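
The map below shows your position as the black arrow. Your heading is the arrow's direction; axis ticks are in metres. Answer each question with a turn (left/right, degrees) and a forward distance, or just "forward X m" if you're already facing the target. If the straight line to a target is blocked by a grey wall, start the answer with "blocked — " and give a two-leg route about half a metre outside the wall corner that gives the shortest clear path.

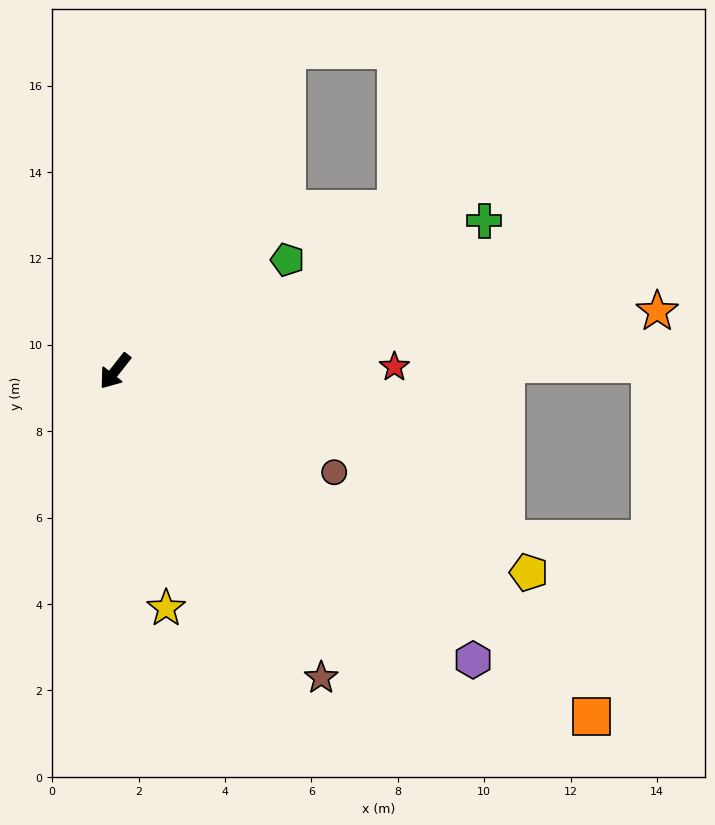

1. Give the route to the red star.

turn left 129°, forward 6.5 m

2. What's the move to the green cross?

turn left 150°, forward 9.2 m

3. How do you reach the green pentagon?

turn left 161°, forward 4.8 m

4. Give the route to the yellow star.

turn left 50°, forward 5.6 m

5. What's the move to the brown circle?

turn left 103°, forward 5.6 m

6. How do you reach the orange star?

turn left 134°, forward 12.6 m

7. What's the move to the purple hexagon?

turn left 89°, forward 10.6 m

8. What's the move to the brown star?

turn left 72°, forward 8.6 m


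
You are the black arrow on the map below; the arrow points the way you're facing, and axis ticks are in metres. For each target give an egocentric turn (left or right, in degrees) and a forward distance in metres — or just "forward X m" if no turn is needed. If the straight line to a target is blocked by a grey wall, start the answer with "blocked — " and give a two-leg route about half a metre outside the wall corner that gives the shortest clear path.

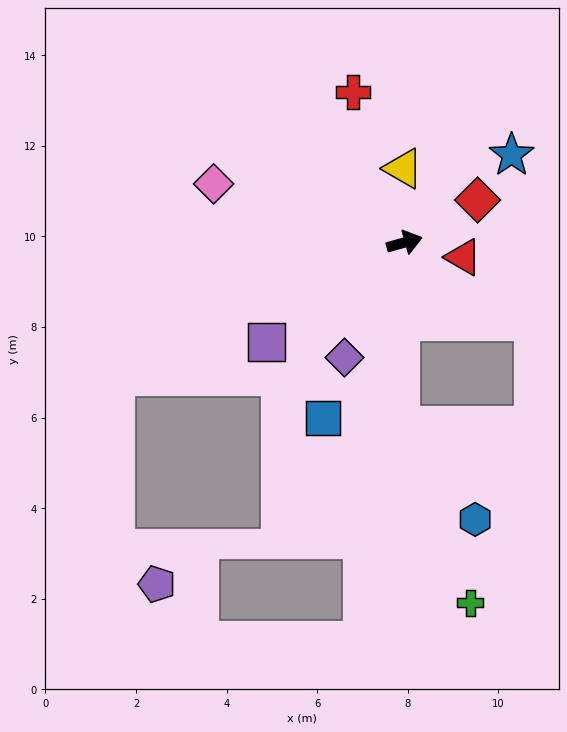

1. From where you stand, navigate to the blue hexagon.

blocked — turn right 107°, forward 4.0 m, then turn left 39°, forward 2.7 m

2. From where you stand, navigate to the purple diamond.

turn right 133°, forward 2.9 m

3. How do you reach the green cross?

blocked — turn right 107°, forward 4.0 m, then turn left 22°, forward 4.2 m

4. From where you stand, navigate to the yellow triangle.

turn left 75°, forward 1.6 m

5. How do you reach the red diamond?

turn left 14°, forward 1.9 m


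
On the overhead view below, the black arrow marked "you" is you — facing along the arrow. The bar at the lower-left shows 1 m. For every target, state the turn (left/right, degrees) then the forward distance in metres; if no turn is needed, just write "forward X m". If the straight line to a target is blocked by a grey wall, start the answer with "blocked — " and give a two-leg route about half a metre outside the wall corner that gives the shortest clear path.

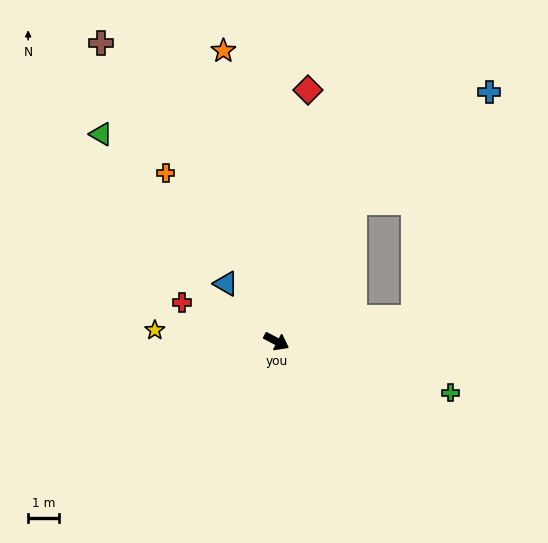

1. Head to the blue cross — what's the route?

blocked — turn left 89°, forward 5.2 m, then turn right 22°, forward 5.7 m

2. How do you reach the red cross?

turn right 175°, forward 3.3 m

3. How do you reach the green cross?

turn left 11°, forward 5.9 m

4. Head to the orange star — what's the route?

turn left 128°, forward 9.6 m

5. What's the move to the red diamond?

turn left 111°, forward 8.2 m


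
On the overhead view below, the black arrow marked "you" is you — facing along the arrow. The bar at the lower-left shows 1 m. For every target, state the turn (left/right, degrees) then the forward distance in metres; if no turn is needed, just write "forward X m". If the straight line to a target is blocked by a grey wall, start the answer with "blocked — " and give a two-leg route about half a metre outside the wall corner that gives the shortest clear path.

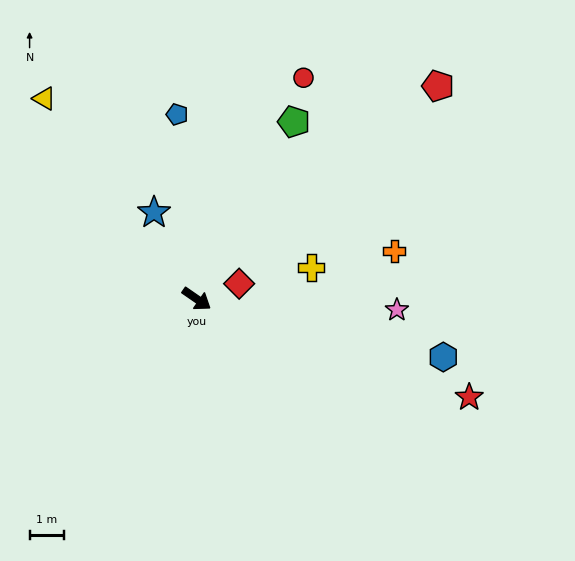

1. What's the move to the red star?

turn left 15°, forward 8.4 m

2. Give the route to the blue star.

turn left 151°, forward 2.8 m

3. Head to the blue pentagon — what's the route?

turn left 131°, forward 5.4 m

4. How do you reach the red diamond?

turn left 54°, forward 1.3 m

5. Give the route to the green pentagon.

turn left 96°, forward 5.8 m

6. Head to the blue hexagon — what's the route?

turn left 21°, forward 7.3 m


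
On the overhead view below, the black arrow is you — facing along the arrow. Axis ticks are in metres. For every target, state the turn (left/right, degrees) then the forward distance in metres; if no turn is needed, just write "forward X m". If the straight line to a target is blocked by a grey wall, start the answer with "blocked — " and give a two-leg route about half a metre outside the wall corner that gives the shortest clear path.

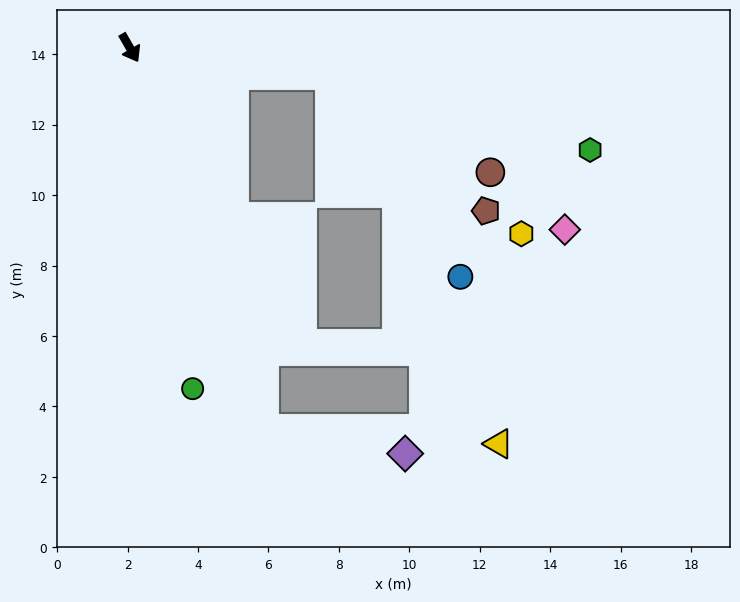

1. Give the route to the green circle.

turn right 19°, forward 9.8 m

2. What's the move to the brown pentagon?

blocked — turn left 52°, forward 5.7 m, then turn right 33°, forward 5.9 m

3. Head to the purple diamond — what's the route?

blocked — turn right 10°, forward 11.5 m, then turn left 60°, forward 4.1 m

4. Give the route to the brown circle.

blocked — turn left 52°, forward 5.7 m, then turn right 23°, forward 5.3 m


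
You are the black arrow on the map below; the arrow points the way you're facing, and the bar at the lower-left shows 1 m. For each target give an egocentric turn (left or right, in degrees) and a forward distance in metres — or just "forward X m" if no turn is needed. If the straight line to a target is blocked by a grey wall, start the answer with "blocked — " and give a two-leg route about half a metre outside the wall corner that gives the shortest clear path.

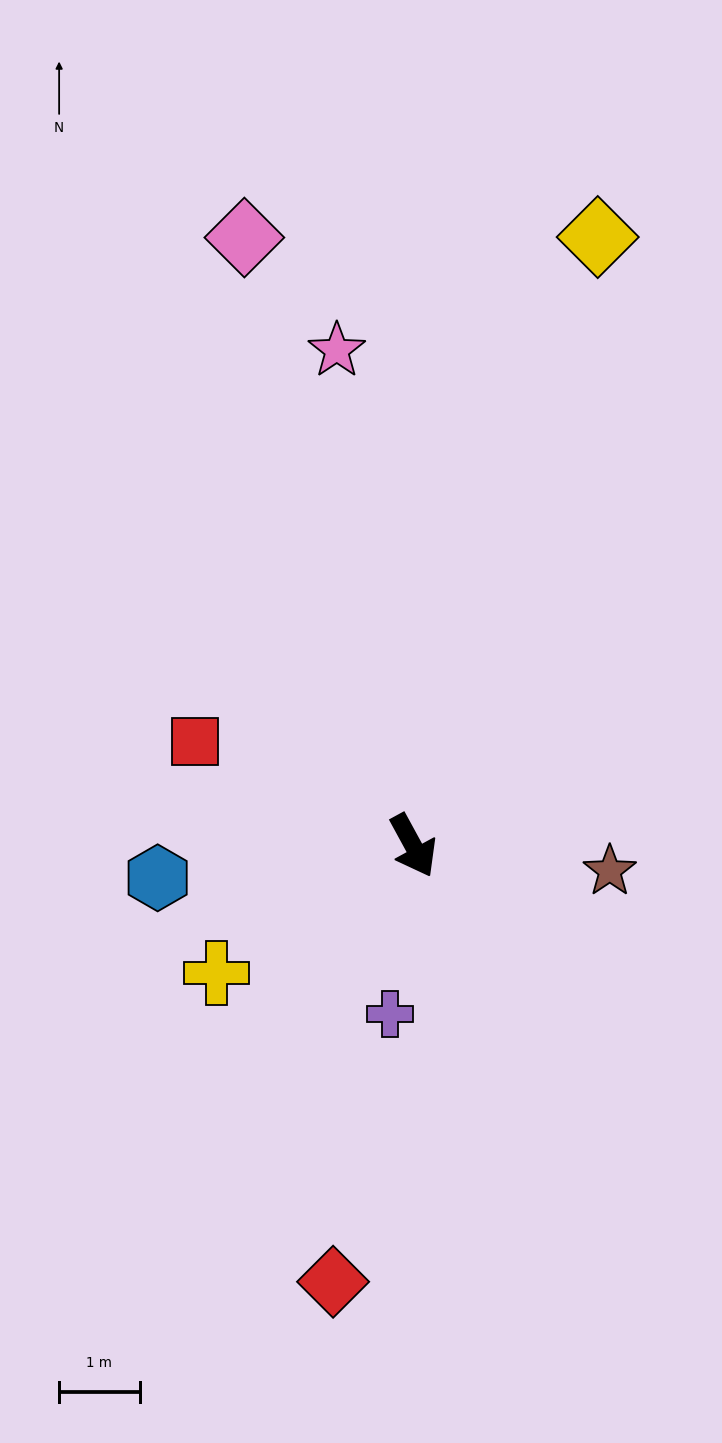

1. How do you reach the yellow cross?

turn right 86°, forward 2.9 m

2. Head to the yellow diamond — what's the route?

turn left 135°, forward 7.9 m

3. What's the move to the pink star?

turn left 160°, forward 6.2 m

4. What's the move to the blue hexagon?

turn right 111°, forward 3.2 m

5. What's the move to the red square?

turn right 144°, forward 3.0 m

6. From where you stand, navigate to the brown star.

turn left 54°, forward 2.5 m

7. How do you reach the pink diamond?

turn left 167°, forward 7.8 m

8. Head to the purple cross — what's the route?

turn right 36°, forward 2.1 m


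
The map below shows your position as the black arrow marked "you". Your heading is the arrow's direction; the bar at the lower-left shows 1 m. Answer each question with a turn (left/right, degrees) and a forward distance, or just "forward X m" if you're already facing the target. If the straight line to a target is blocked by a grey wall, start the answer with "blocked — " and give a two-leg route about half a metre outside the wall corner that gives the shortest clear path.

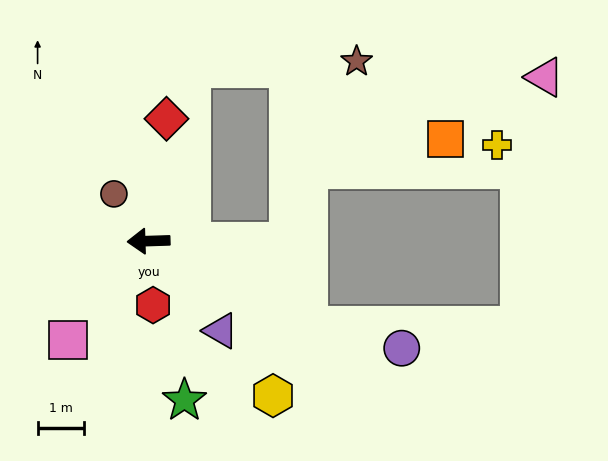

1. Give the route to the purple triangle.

turn left 127°, forward 2.5 m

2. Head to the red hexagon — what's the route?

turn left 92°, forward 1.4 m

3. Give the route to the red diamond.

turn right 100°, forward 2.7 m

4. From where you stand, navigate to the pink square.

turn left 49°, forward 2.8 m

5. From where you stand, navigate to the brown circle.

turn right 56°, forward 1.3 m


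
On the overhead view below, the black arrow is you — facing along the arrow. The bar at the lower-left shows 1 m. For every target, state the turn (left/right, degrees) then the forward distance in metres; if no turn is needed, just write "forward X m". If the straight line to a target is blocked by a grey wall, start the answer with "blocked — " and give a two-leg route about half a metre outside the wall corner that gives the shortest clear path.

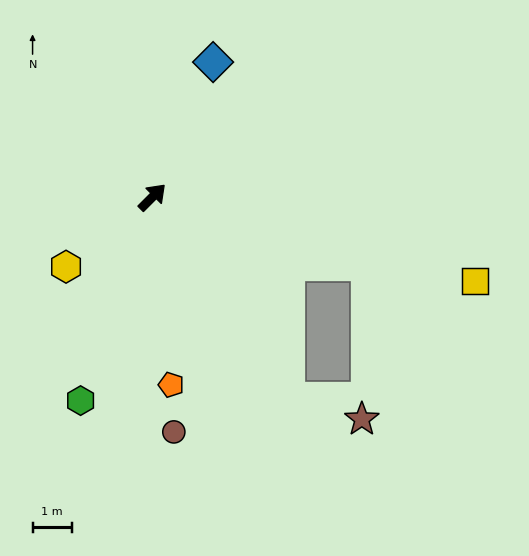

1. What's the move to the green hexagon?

turn right 154°, forward 5.5 m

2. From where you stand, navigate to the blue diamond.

turn left 21°, forward 3.8 m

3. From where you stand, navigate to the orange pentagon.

turn right 129°, forward 4.8 m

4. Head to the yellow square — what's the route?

turn right 60°, forward 8.5 m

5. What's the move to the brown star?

blocked — turn right 101°, forward 6.2 m, then turn left 40°, forward 2.0 m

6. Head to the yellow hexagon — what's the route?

turn left 174°, forward 2.8 m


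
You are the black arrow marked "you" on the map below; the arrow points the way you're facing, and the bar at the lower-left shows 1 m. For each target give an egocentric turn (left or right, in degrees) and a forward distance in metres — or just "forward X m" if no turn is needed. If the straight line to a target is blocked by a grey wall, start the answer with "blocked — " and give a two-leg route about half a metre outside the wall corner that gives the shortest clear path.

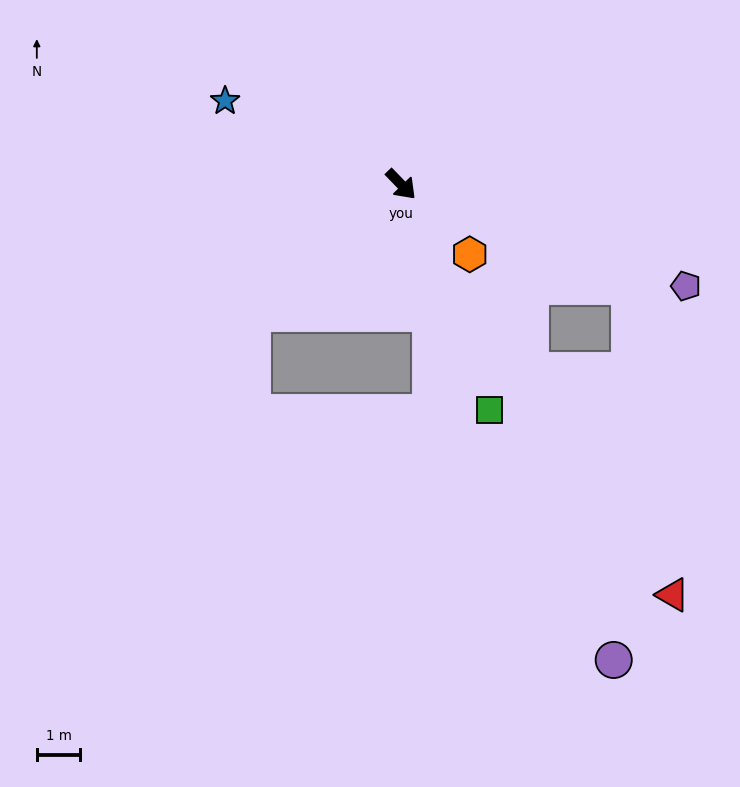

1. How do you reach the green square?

turn right 23°, forward 5.6 m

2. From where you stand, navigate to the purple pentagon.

turn left 26°, forward 7.0 m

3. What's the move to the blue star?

turn right 160°, forward 4.5 m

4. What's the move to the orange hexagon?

forward 2.3 m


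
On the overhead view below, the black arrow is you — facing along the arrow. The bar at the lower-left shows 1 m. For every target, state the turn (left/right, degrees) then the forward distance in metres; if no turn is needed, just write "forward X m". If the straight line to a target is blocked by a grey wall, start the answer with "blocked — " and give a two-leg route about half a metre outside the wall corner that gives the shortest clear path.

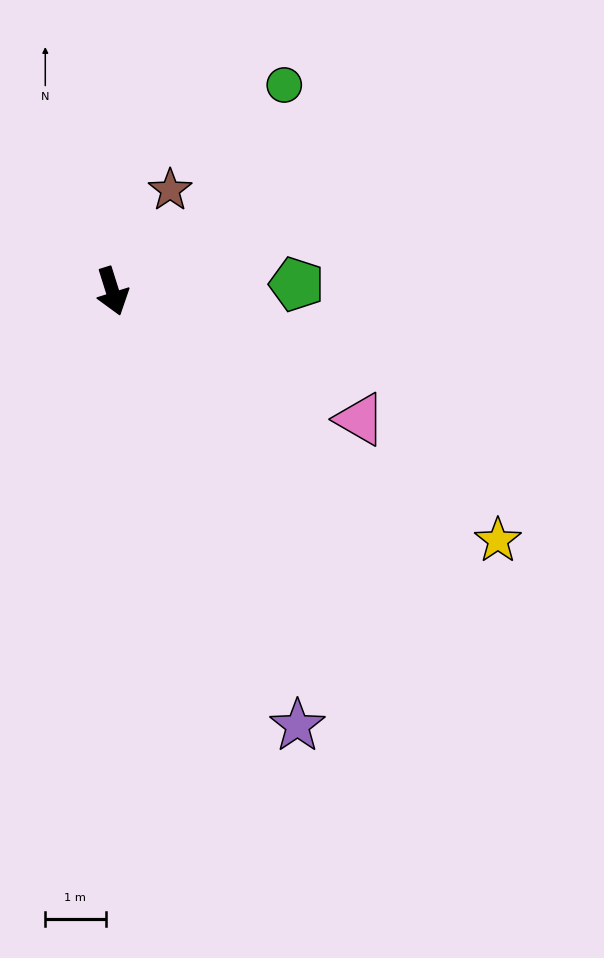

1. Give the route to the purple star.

turn left 6°, forward 7.8 m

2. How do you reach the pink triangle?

turn left 45°, forward 4.6 m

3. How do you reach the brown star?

turn left 133°, forward 1.9 m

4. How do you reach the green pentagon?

turn left 75°, forward 3.1 m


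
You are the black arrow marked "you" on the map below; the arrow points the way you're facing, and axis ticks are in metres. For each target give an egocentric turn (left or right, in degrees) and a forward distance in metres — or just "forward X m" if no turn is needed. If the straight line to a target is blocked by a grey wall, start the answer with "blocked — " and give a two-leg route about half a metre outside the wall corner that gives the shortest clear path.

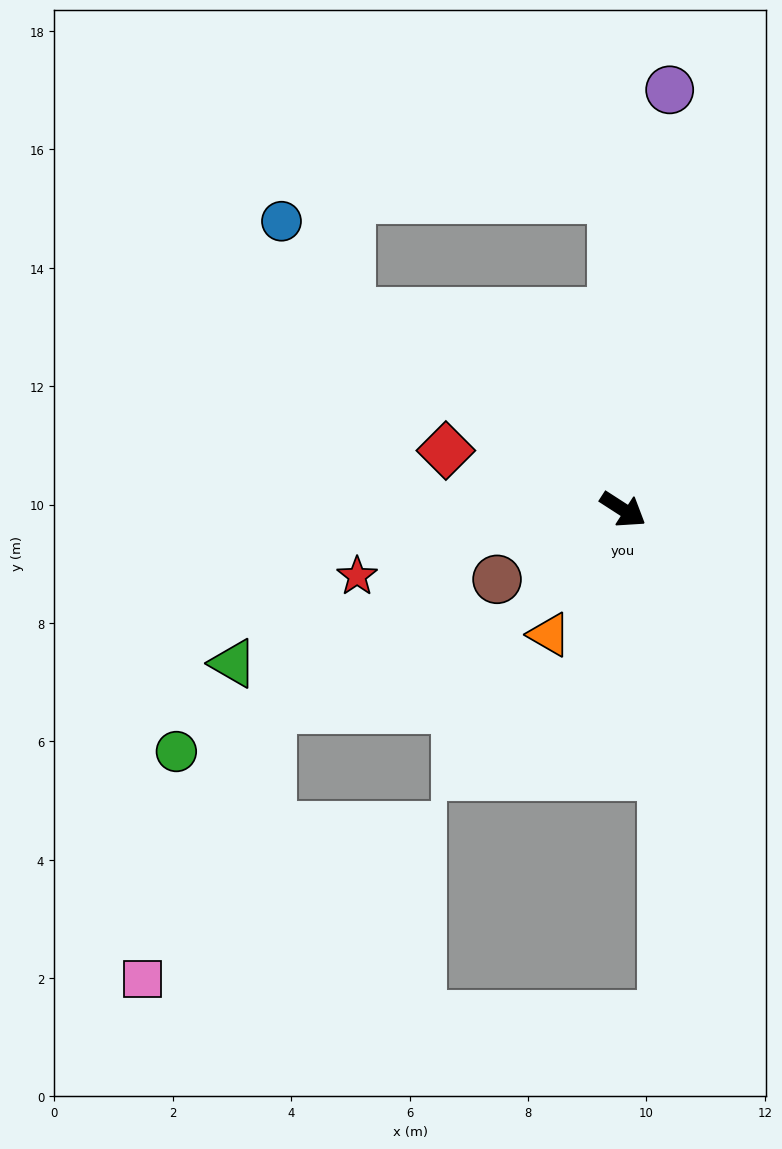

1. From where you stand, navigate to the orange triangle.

turn right 88°, forward 2.5 m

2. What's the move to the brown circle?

turn right 118°, forward 2.4 m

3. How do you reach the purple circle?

turn left 117°, forward 7.1 m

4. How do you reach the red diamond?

turn right 166°, forward 3.2 m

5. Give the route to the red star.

turn right 133°, forward 4.6 m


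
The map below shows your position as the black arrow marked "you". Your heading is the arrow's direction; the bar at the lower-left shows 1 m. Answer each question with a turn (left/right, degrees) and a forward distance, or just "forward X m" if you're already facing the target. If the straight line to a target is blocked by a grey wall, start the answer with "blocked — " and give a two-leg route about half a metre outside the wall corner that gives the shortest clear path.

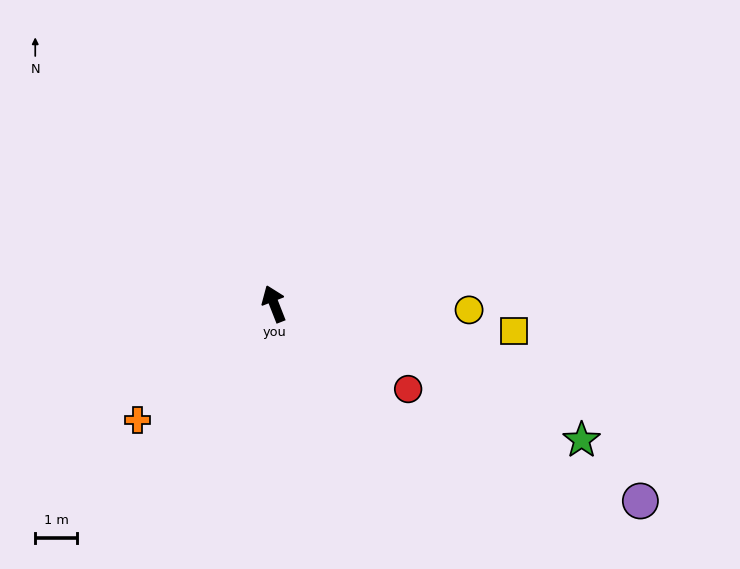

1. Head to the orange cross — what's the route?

turn left 109°, forward 4.3 m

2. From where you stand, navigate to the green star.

turn right 135°, forward 8.1 m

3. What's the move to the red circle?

turn right 144°, forward 3.8 m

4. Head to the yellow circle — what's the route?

turn right 113°, forward 4.7 m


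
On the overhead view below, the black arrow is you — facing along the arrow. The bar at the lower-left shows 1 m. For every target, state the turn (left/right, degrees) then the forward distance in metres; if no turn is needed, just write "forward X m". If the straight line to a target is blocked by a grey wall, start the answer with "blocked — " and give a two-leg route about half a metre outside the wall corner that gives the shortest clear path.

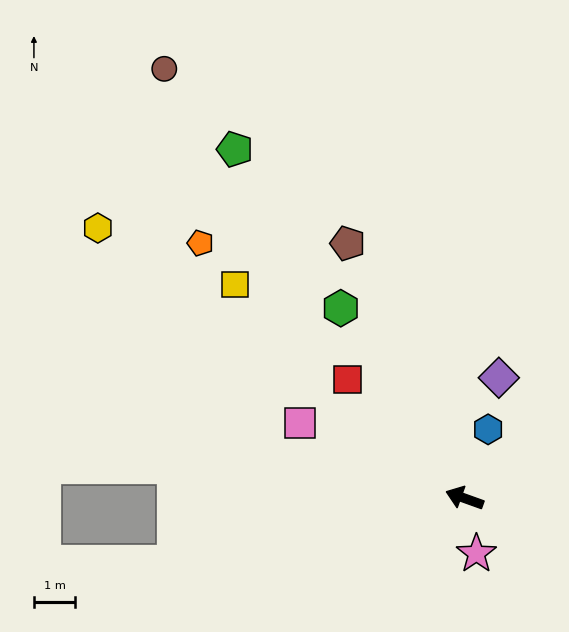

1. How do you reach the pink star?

turn left 122°, forward 1.4 m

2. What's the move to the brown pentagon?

turn right 46°, forward 6.8 m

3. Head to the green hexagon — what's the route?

turn right 37°, forward 5.5 m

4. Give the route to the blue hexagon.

turn right 89°, forward 1.8 m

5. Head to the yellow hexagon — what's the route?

turn right 17°, forward 11.0 m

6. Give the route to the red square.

turn right 26°, forward 4.0 m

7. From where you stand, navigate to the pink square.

turn right 5°, forward 4.4 m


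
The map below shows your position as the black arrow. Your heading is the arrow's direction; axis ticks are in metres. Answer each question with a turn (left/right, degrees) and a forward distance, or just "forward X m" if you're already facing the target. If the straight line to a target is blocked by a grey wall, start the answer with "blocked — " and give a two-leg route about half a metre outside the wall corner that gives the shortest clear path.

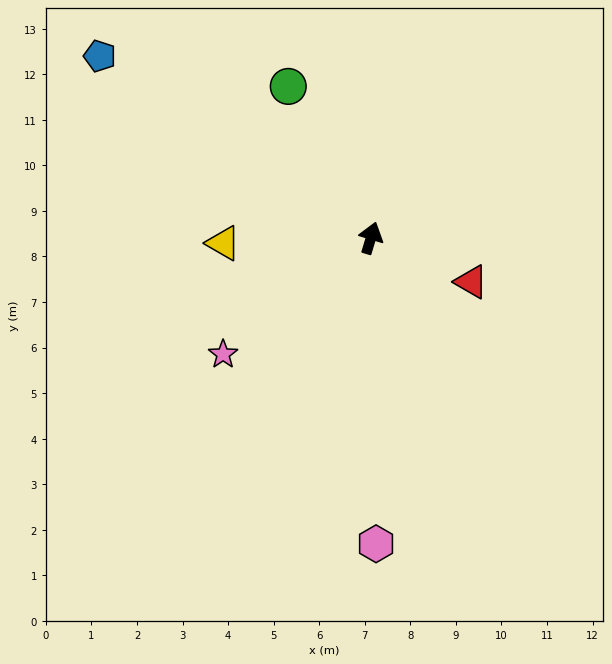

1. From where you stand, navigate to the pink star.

turn left 145°, forward 4.1 m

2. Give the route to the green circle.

turn left 45°, forward 3.8 m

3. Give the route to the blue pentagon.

turn left 73°, forward 7.2 m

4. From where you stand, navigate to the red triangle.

turn right 97°, forward 2.4 m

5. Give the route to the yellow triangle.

turn left 109°, forward 3.2 m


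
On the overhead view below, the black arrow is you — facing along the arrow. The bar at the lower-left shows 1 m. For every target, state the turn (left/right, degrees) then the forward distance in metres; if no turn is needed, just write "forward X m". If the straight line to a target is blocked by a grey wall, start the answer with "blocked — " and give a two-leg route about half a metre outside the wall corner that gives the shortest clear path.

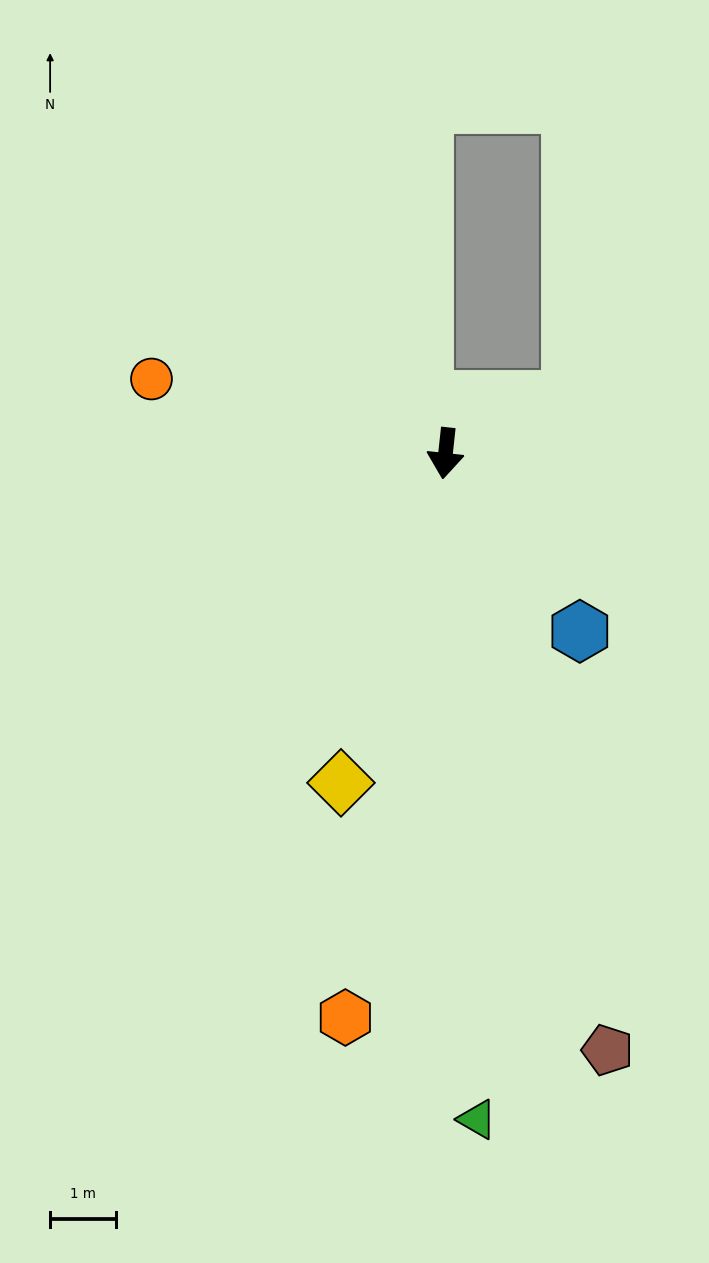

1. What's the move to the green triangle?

turn left 9°, forward 10.2 m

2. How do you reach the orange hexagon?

turn right 4°, forward 8.7 m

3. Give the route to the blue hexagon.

turn left 43°, forward 3.4 m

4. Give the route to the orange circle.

turn right 98°, forward 4.6 m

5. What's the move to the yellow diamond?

turn right 11°, forward 5.3 m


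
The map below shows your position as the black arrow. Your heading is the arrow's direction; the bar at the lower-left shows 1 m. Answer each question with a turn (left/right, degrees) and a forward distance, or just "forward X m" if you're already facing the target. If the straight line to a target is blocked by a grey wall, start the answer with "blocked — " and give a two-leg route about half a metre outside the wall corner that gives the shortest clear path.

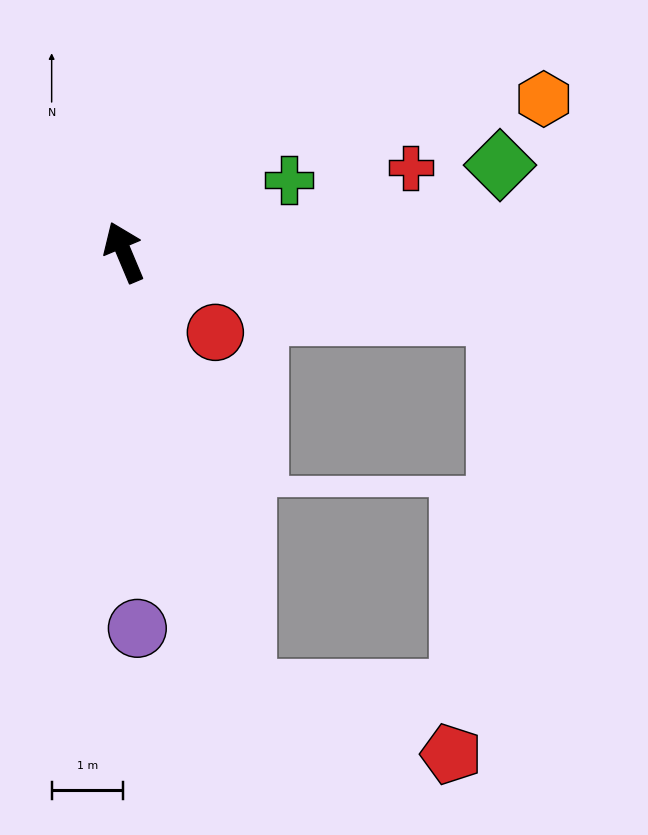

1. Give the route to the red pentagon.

blocked — turn left 173°, forward 6.4 m, then turn left 57°, forward 3.0 m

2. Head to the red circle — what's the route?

turn right 154°, forward 1.7 m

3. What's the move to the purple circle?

turn left 159°, forward 5.3 m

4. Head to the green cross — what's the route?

turn right 89°, forward 2.5 m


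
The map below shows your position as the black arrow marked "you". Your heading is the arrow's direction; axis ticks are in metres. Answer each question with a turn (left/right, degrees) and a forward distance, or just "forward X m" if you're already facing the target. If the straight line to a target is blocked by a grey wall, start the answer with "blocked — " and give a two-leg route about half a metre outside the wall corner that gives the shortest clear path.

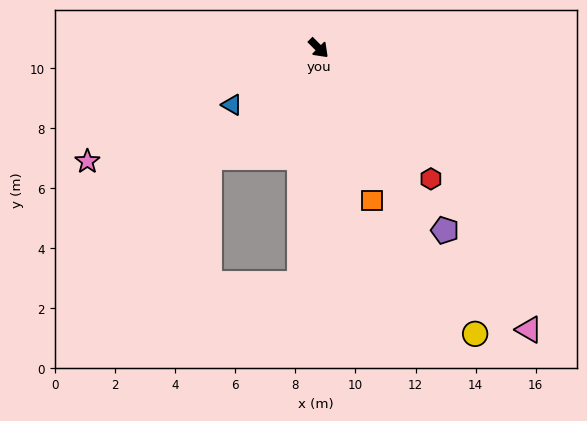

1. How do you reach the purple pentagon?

turn right 10°, forward 7.4 m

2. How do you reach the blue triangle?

turn right 102°, forward 3.5 m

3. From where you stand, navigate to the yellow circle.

turn right 16°, forward 10.9 m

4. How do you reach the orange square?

turn right 26°, forward 5.4 m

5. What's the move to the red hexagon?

turn right 4°, forward 5.7 m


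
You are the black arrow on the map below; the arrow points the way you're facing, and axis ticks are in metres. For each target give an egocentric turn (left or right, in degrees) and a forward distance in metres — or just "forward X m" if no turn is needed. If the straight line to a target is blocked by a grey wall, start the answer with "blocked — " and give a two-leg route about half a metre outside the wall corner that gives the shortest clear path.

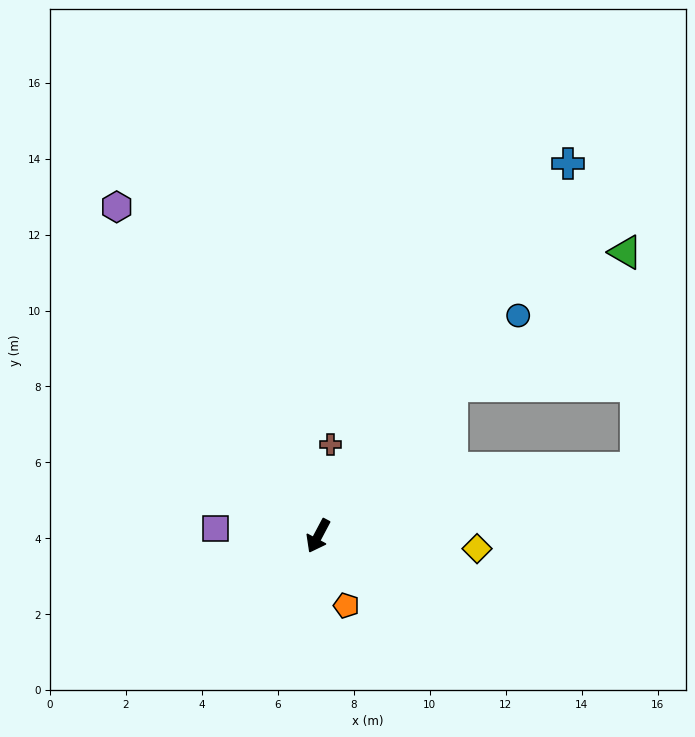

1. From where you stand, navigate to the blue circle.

turn left 166°, forward 7.8 m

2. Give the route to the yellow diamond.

turn left 113°, forward 4.2 m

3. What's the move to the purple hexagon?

turn right 121°, forward 10.2 m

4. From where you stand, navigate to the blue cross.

turn left 174°, forward 11.8 m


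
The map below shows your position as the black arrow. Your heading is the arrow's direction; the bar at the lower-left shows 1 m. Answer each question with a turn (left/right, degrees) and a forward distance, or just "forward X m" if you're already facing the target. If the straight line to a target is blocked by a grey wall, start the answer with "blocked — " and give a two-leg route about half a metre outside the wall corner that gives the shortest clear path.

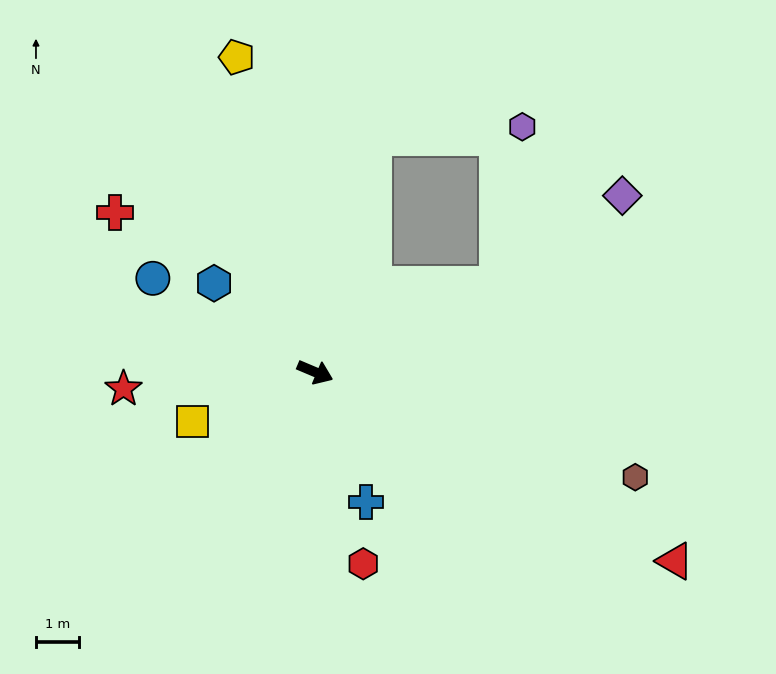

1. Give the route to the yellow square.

turn right 135°, forward 3.1 m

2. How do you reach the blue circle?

turn left 173°, forward 4.4 m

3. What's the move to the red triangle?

turn right 5°, forward 9.5 m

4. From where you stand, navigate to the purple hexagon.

blocked — turn left 49°, forward 4.8 m, then turn left 55°, forward 3.7 m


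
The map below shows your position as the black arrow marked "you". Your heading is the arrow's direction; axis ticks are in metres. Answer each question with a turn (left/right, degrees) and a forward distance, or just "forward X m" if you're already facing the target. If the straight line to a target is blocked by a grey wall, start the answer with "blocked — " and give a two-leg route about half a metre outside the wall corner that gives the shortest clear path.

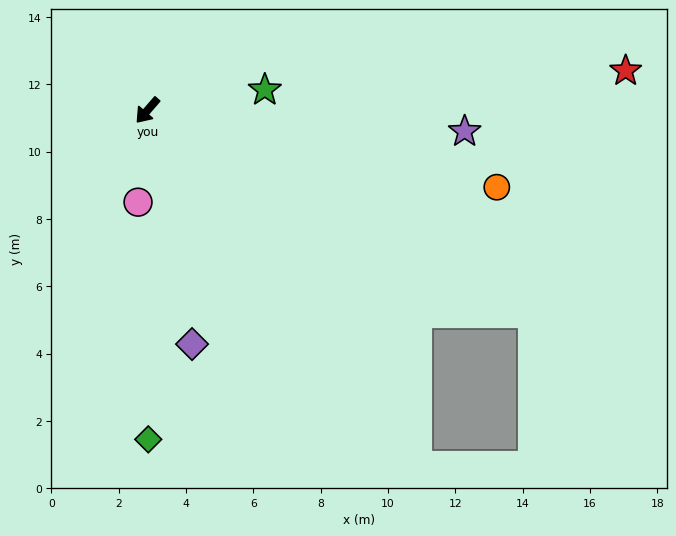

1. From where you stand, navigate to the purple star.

turn left 127°, forward 9.4 m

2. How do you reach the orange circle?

turn left 119°, forward 10.6 m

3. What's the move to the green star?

turn left 141°, forward 3.5 m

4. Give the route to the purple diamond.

turn left 52°, forward 7.1 m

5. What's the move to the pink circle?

turn left 35°, forward 2.7 m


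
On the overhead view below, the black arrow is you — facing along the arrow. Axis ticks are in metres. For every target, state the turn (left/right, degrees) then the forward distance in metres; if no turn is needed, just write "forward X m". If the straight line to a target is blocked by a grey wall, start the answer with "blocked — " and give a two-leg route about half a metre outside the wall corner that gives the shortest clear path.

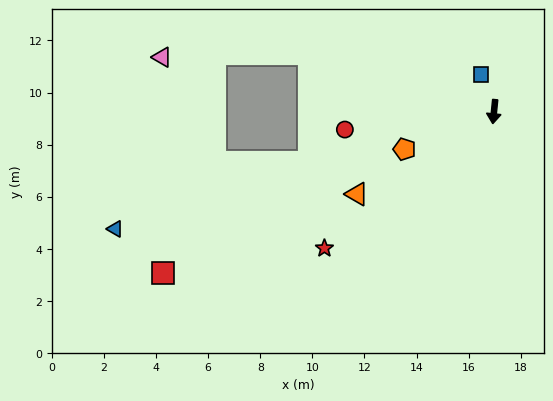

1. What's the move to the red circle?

turn right 77°, forward 5.8 m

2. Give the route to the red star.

turn right 45°, forward 8.4 m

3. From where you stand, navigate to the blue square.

turn right 155°, forward 1.5 m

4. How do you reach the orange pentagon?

turn right 61°, forward 3.7 m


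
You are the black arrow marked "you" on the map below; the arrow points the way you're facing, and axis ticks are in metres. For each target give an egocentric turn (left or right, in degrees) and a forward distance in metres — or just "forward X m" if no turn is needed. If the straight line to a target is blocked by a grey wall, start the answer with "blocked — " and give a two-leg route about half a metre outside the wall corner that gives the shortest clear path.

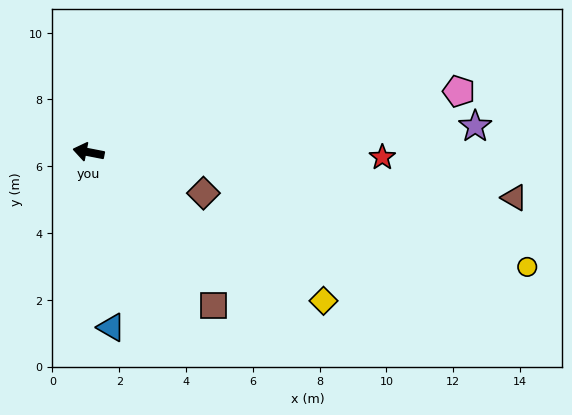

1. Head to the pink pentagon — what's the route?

turn right 160°, forward 11.2 m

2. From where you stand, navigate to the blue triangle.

turn left 108°, forward 5.3 m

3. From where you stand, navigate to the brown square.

turn left 140°, forward 5.9 m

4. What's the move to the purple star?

turn right 165°, forward 11.6 m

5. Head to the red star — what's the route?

turn right 170°, forward 8.8 m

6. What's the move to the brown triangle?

turn right 175°, forward 12.8 m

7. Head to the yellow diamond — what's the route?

turn left 159°, forward 8.3 m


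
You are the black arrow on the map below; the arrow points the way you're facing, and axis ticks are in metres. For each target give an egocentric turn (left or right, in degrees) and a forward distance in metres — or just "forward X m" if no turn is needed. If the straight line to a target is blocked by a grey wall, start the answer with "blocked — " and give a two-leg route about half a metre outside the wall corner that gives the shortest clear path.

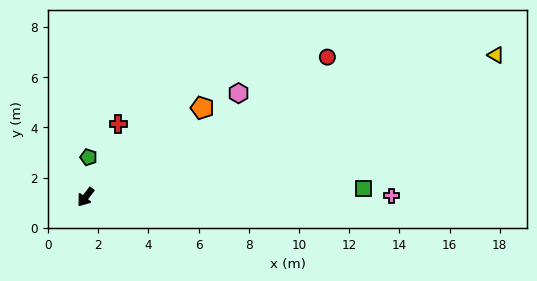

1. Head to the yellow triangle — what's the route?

turn left 147°, forward 17.3 m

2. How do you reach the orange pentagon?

turn left 165°, forward 5.9 m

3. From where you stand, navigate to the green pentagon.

turn right 147°, forward 1.6 m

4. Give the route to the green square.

turn left 129°, forward 11.1 m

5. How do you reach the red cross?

turn right 167°, forward 3.2 m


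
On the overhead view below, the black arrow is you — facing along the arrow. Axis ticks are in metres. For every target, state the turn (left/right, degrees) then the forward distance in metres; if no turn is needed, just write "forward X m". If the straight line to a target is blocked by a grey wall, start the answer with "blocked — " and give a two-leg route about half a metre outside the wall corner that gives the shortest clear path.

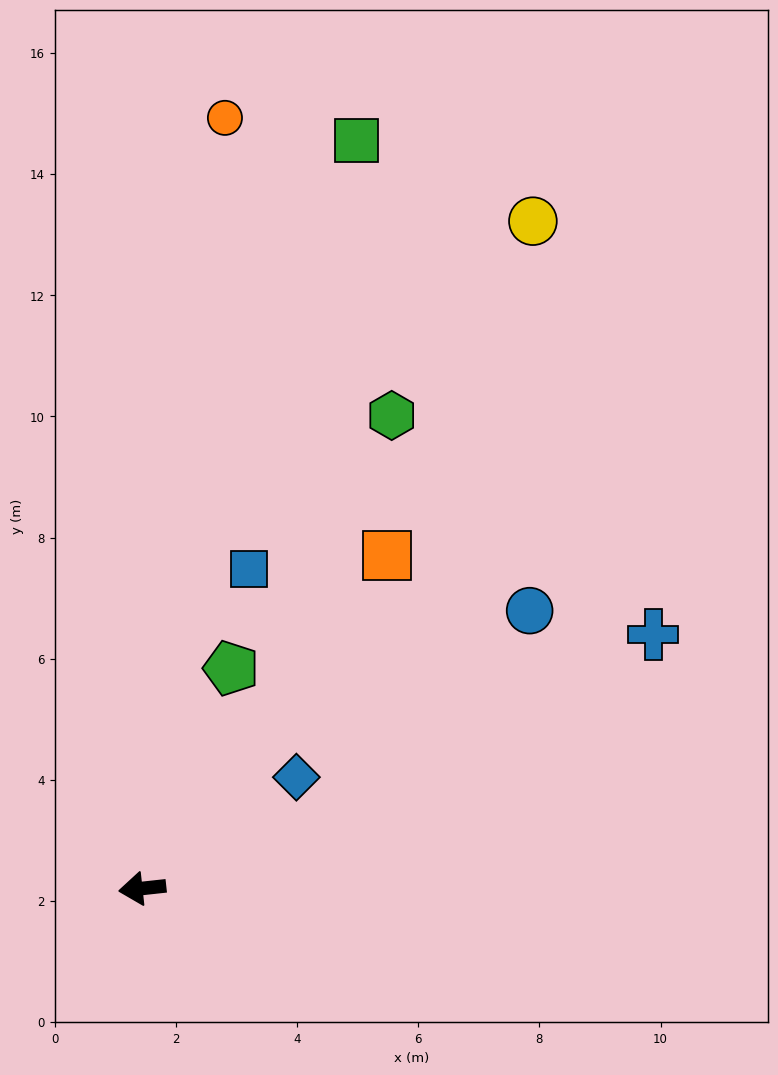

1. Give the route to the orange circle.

turn right 102°, forward 12.8 m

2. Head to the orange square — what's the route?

turn right 133°, forward 6.8 m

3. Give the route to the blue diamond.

turn right 150°, forward 3.1 m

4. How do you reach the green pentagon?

turn right 118°, forward 3.9 m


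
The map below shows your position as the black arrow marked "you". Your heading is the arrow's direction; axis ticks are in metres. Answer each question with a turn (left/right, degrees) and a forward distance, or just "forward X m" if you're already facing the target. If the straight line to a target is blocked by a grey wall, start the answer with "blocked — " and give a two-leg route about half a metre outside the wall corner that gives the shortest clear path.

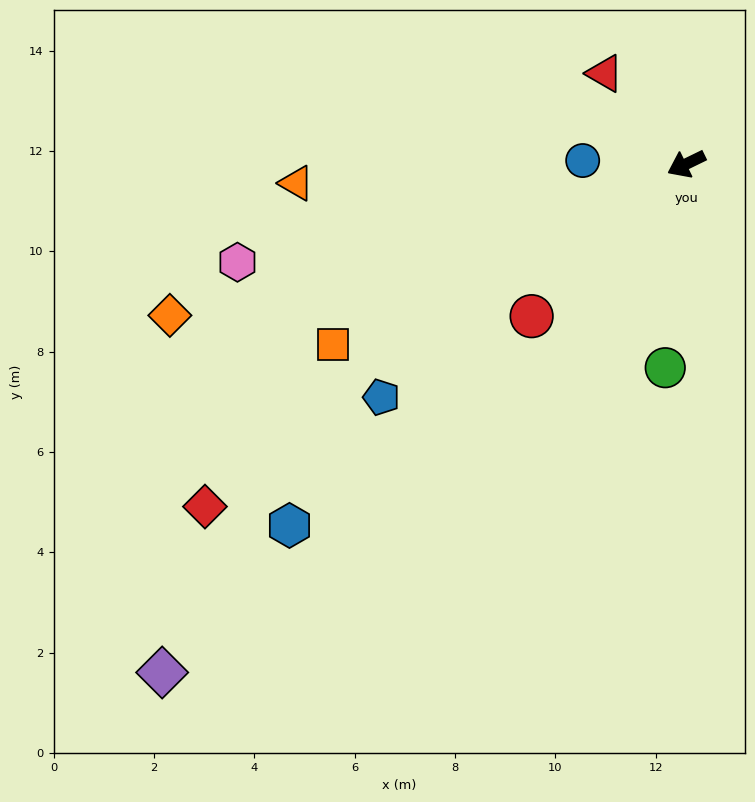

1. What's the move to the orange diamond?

turn right 10°, forward 10.7 m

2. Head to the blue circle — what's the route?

turn right 28°, forward 2.1 m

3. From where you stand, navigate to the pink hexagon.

turn right 14°, forward 9.2 m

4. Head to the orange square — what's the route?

forward 7.9 m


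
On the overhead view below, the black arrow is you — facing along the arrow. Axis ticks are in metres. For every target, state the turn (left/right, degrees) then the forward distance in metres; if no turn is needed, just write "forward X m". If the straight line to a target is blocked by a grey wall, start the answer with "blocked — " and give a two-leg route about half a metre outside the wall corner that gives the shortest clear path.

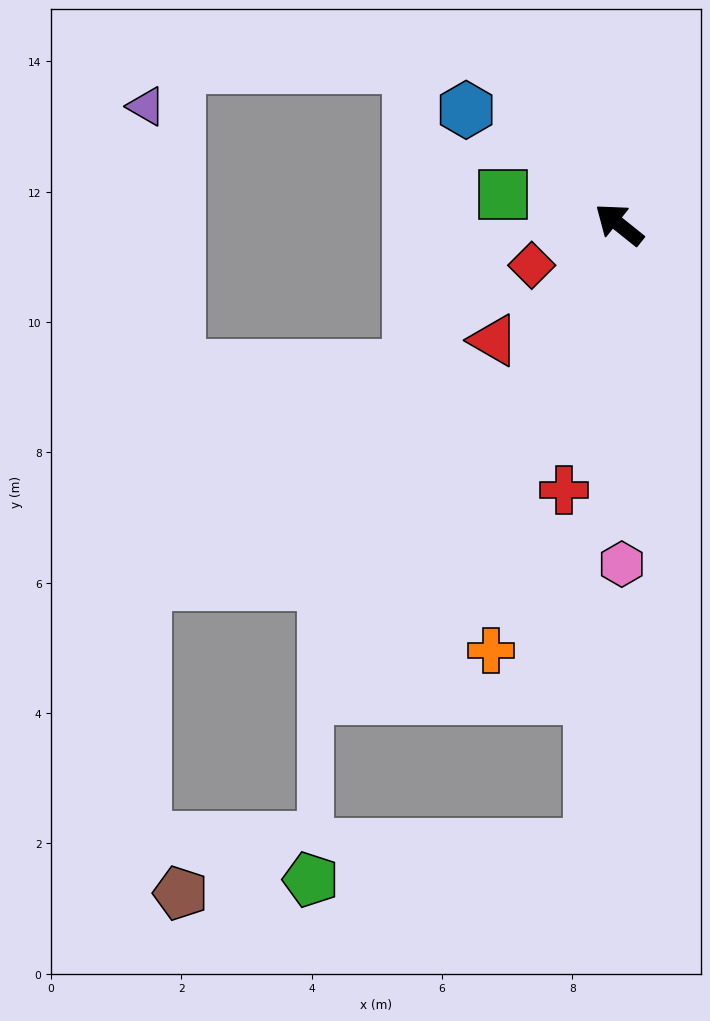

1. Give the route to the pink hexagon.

turn left 129°, forward 5.2 m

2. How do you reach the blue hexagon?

forward 2.9 m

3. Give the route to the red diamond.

turn left 64°, forward 1.5 m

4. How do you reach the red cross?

turn left 117°, forward 4.2 m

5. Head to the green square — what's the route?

turn left 24°, forward 1.8 m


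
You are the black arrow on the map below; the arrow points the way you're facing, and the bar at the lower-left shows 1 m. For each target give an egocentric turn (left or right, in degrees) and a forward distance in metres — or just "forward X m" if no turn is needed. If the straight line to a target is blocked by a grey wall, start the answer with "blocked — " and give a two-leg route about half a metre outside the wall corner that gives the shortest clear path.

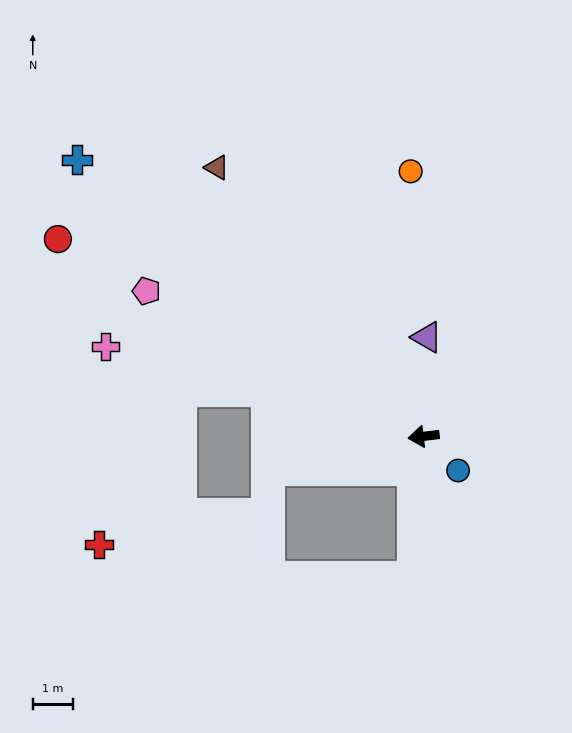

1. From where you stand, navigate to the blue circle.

turn left 128°, forward 1.2 m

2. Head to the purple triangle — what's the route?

turn right 99°, forward 2.5 m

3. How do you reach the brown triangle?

turn right 59°, forward 8.5 m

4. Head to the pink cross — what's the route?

turn right 23°, forward 8.3 m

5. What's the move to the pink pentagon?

turn right 35°, forward 7.9 m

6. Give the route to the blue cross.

turn right 45°, forward 11.1 m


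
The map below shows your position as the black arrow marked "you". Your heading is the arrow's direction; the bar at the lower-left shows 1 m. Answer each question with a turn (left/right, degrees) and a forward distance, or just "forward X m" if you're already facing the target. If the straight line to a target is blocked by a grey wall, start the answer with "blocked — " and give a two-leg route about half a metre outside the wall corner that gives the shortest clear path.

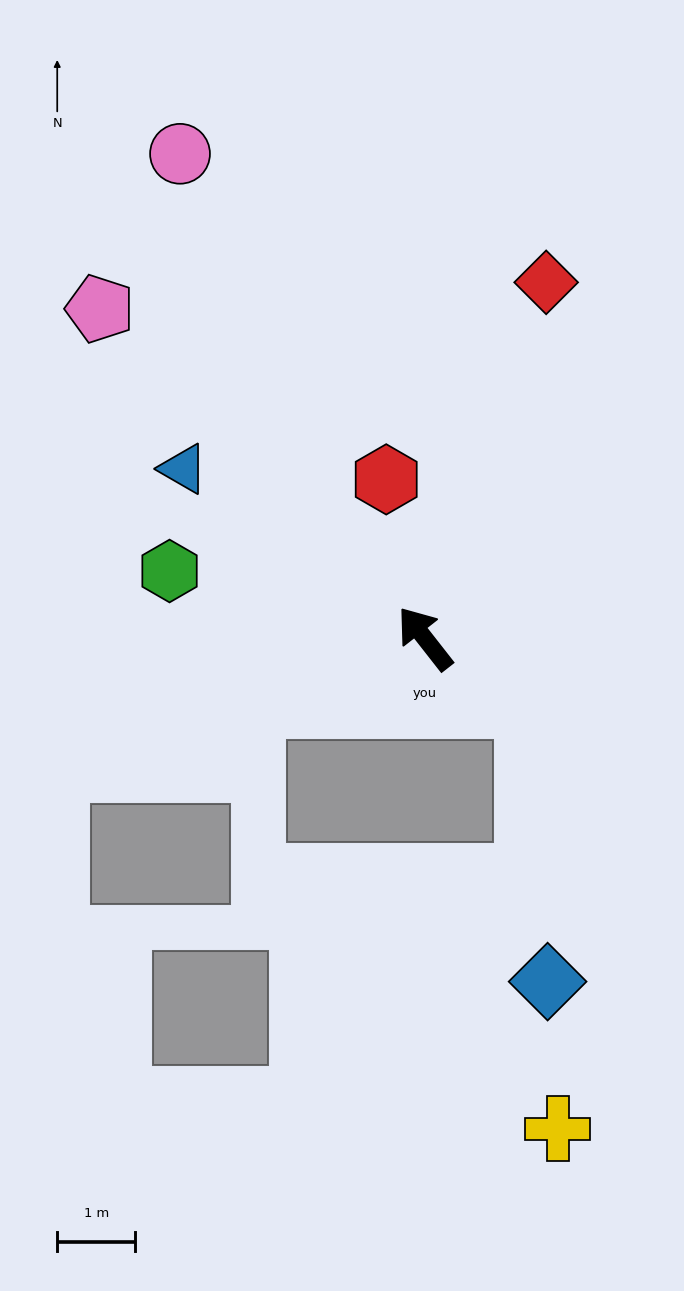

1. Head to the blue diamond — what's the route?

blocked — turn right 161°, forward 1.6 m, then turn right 53°, forward 3.6 m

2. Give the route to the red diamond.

turn right 57°, forward 4.8 m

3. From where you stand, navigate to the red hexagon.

turn right 24°, forward 2.1 m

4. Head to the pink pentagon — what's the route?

turn left 7°, forward 5.9 m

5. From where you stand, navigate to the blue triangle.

turn left 17°, forward 3.8 m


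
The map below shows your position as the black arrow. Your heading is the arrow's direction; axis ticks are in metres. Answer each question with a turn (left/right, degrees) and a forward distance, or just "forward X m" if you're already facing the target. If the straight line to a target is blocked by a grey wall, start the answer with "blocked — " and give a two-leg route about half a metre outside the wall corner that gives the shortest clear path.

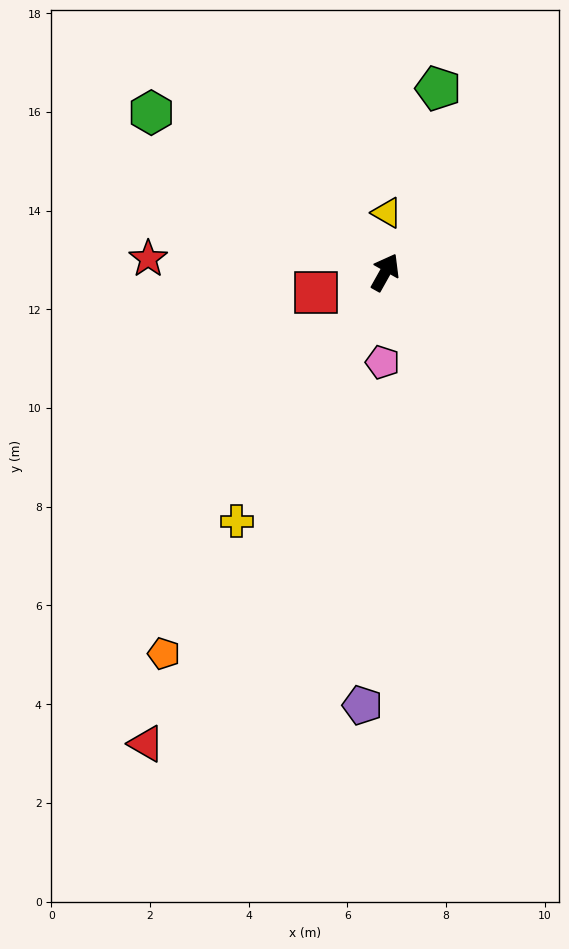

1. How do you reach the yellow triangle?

turn left 28°, forward 1.2 m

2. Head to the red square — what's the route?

turn left 135°, forward 1.5 m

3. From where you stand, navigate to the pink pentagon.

turn right 152°, forward 1.8 m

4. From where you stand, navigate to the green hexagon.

turn left 85°, forward 5.7 m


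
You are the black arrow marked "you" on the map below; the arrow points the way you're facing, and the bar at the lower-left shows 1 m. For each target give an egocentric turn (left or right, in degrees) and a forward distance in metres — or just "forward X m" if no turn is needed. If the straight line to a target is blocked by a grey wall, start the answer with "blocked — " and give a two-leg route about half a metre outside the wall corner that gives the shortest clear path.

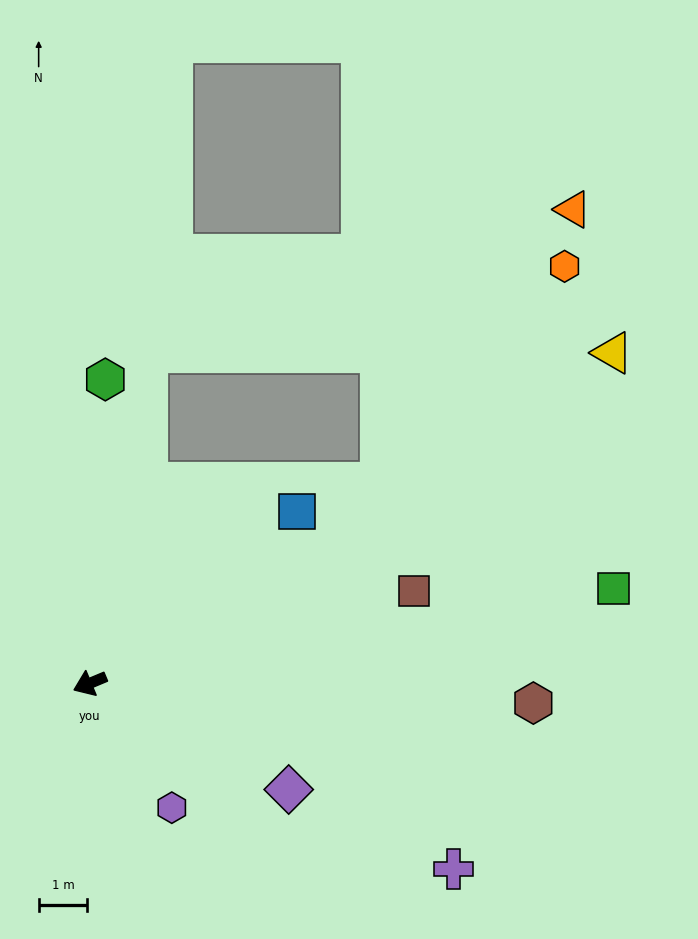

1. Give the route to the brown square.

turn left 173°, forward 6.9 m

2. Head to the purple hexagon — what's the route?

turn left 101°, forward 3.1 m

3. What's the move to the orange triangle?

blocked — turn right 122°, forward 6.9 m, then turn right 62°, forward 9.2 m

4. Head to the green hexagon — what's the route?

turn right 116°, forward 6.2 m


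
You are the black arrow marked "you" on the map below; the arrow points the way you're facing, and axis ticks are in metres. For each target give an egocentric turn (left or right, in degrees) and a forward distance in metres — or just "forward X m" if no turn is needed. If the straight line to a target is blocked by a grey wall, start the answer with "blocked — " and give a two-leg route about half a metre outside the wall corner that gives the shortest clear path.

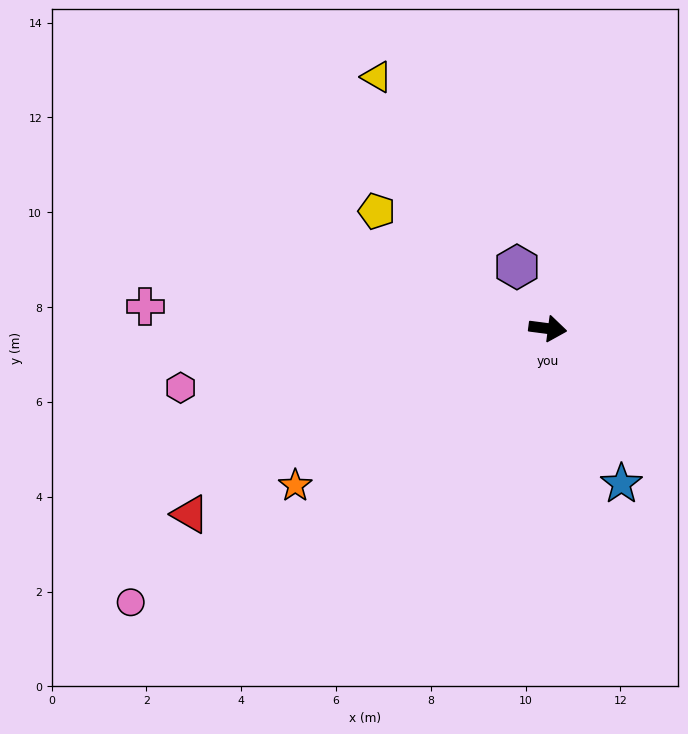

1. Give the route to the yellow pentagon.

turn left 153°, forward 4.4 m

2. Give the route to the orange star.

turn right 141°, forward 6.3 m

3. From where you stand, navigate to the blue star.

turn right 57°, forward 3.6 m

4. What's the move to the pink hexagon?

turn right 163°, forward 7.8 m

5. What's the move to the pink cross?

turn right 176°, forward 8.5 m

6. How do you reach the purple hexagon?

turn left 124°, forward 1.5 m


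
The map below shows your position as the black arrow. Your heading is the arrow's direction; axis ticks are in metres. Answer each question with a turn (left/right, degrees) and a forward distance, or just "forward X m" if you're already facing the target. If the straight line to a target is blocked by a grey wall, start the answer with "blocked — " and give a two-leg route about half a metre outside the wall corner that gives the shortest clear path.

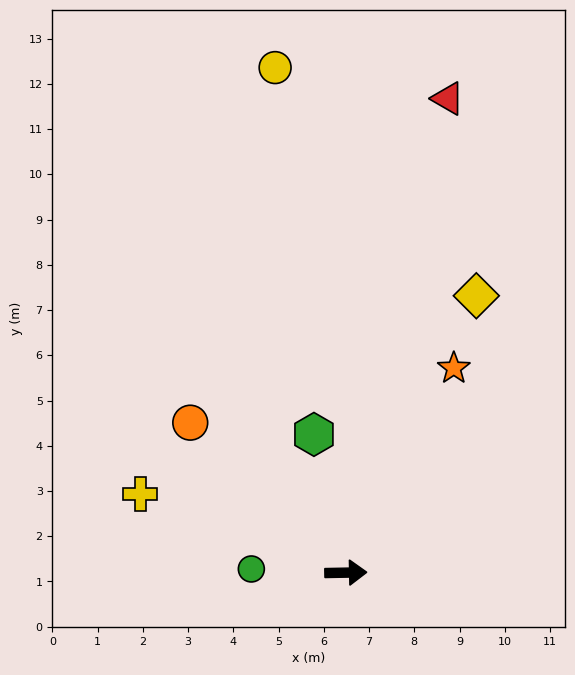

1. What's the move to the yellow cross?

turn left 158°, forward 4.9 m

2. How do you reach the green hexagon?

turn left 102°, forward 3.1 m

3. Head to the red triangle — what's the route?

turn left 77°, forward 10.7 m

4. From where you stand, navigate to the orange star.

turn left 61°, forward 5.1 m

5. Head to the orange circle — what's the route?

turn left 135°, forward 4.8 m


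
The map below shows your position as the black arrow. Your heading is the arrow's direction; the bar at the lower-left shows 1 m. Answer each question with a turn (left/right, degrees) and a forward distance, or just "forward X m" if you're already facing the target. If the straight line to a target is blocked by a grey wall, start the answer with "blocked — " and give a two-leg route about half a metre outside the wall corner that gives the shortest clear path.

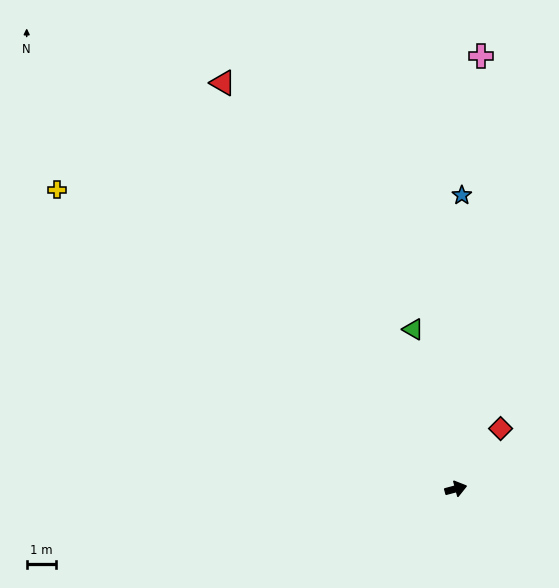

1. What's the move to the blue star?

turn left 74°, forward 10.2 m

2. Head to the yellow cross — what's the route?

turn left 128°, forward 17.2 m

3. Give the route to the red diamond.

turn left 38°, forward 2.6 m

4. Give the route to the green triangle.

turn left 90°, forward 5.7 m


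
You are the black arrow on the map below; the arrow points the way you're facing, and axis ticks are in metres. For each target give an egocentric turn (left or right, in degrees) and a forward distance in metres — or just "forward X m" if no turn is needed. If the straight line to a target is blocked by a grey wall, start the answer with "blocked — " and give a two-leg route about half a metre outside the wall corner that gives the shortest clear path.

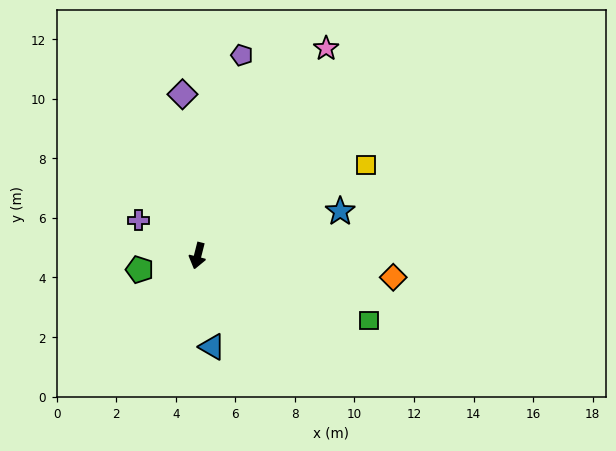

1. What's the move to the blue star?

turn left 122°, forward 5.0 m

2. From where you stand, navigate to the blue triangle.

turn left 23°, forward 3.1 m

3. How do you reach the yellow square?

turn left 133°, forward 6.4 m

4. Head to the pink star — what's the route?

turn left 162°, forward 8.2 m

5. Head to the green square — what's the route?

turn left 84°, forward 6.1 m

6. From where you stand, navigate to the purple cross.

turn right 107°, forward 2.3 m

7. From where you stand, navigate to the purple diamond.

turn right 160°, forward 5.4 m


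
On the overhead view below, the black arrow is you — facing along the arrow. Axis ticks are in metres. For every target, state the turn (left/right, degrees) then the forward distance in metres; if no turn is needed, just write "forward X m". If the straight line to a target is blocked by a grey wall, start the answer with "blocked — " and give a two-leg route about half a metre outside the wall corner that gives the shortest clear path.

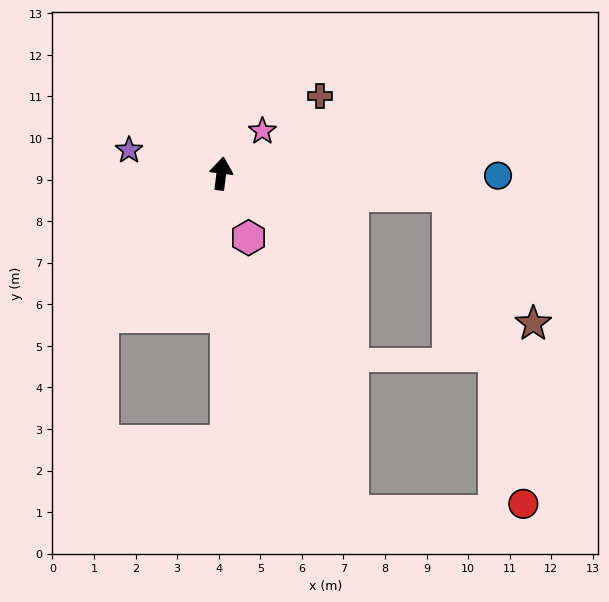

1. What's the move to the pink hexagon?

turn right 150°, forward 1.7 m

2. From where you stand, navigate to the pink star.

turn right 37°, forward 1.4 m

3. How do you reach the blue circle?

turn right 83°, forward 6.7 m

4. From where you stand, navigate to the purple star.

turn left 83°, forward 2.3 m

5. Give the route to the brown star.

blocked — turn right 88°, forward 5.5 m, then turn right 52°, forward 3.7 m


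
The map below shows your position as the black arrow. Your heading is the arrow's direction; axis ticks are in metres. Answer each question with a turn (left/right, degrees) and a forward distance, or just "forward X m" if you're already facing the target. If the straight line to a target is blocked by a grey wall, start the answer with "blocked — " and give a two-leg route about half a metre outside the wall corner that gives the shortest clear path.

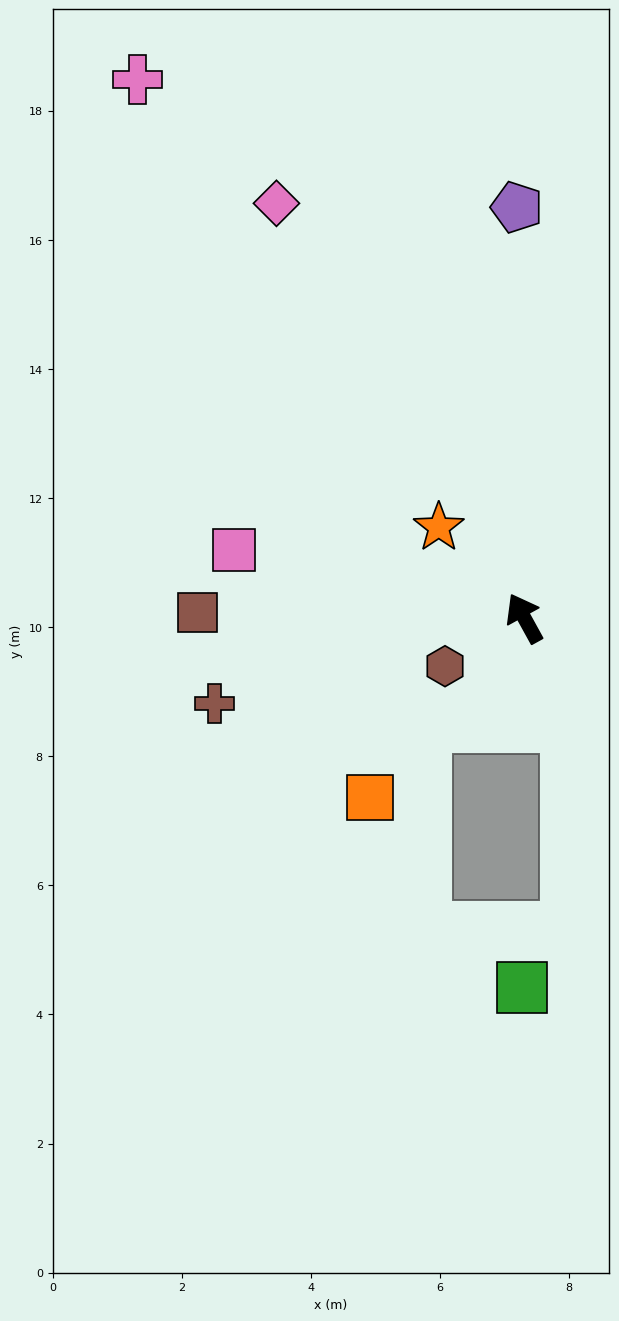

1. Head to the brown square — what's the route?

turn left 60°, forward 5.1 m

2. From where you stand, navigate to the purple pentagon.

turn right 28°, forward 6.4 m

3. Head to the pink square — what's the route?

turn left 48°, forward 4.6 m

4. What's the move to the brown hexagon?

turn left 92°, forward 1.4 m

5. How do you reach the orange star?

turn left 14°, forward 1.9 m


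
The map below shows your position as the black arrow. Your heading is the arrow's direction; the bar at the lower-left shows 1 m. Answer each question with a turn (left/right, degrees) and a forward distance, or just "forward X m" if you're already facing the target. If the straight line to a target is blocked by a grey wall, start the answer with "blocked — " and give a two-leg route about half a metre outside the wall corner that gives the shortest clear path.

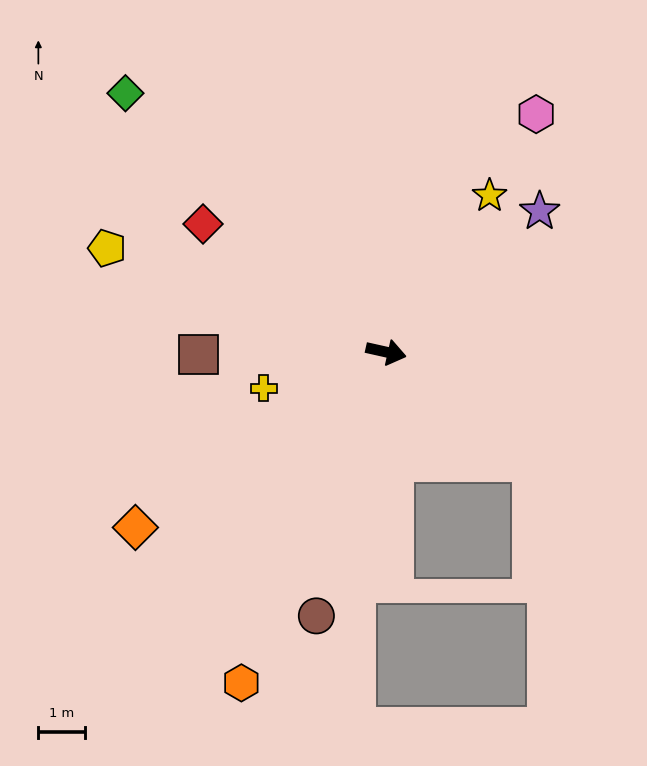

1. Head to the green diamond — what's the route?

turn left 148°, forward 7.9 m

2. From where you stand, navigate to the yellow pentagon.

turn left 172°, forward 6.4 m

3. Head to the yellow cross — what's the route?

turn right 151°, forward 2.7 m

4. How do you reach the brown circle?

turn right 92°, forward 5.8 m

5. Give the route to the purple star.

turn left 55°, forward 4.5 m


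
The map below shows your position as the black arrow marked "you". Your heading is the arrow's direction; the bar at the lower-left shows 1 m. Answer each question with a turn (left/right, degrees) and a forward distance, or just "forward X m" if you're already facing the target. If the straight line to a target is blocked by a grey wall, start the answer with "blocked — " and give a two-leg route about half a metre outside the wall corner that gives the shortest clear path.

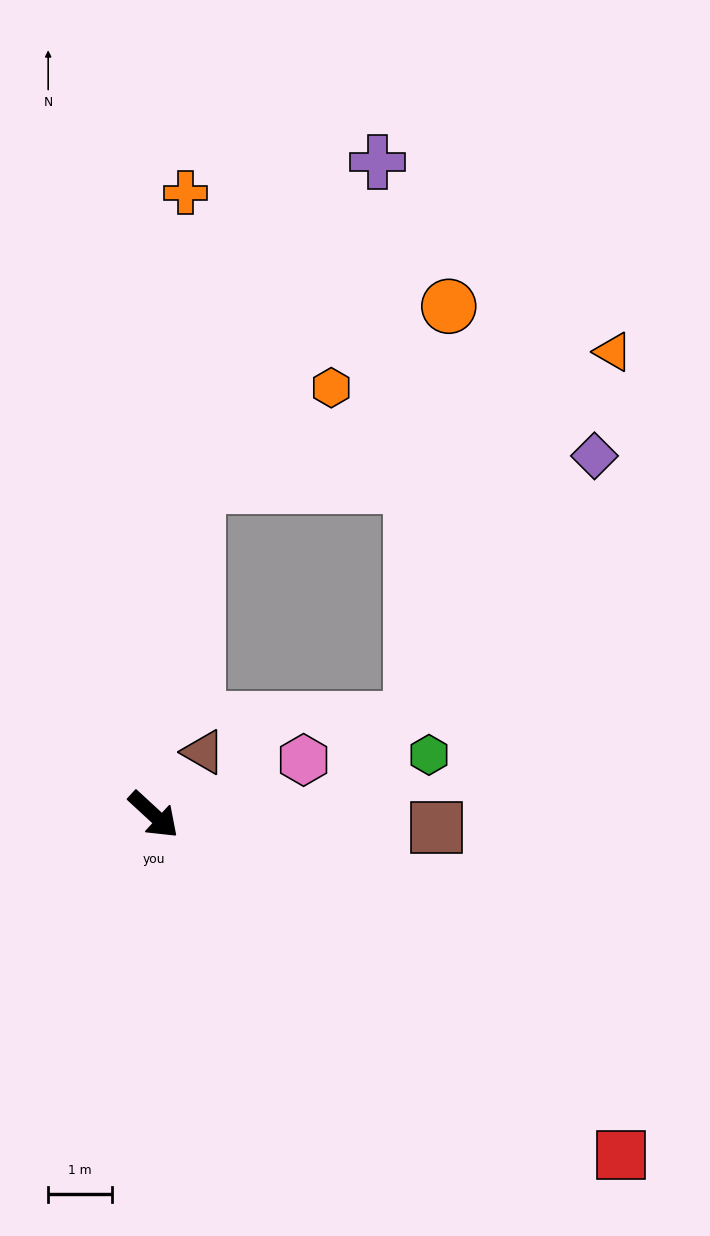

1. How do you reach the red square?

turn left 7°, forward 9.0 m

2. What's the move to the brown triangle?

turn left 94°, forward 1.3 m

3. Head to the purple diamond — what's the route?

blocked — turn left 125°, forward 5.2 m, then turn right 78°, forward 6.2 m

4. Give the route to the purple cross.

blocked — turn left 125°, forward 5.2 m, then turn right 21°, forward 5.8 m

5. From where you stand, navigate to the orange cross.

turn left 130°, forward 9.7 m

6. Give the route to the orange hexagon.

blocked — turn left 125°, forward 5.2 m, then turn right 46°, forward 2.6 m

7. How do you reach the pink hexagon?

turn left 63°, forward 2.5 m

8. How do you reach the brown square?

turn left 40°, forward 4.4 m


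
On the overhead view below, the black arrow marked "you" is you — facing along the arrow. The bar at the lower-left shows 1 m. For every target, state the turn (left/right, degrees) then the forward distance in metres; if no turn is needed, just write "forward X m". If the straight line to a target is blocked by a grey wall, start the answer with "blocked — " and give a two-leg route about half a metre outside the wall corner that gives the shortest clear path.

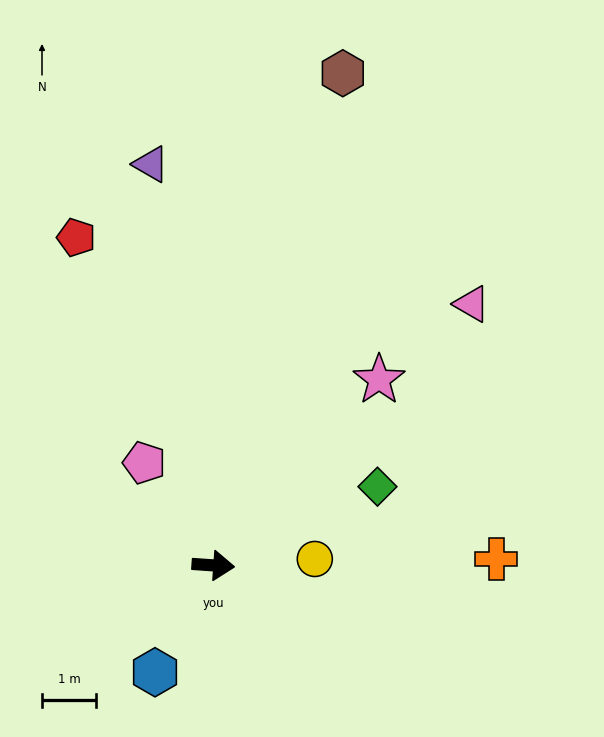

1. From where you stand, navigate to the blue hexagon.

turn right 115°, forward 2.2 m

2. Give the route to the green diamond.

turn left 30°, forward 3.4 m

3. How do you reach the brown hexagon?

turn left 79°, forward 9.4 m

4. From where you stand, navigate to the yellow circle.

turn left 8°, forward 1.9 m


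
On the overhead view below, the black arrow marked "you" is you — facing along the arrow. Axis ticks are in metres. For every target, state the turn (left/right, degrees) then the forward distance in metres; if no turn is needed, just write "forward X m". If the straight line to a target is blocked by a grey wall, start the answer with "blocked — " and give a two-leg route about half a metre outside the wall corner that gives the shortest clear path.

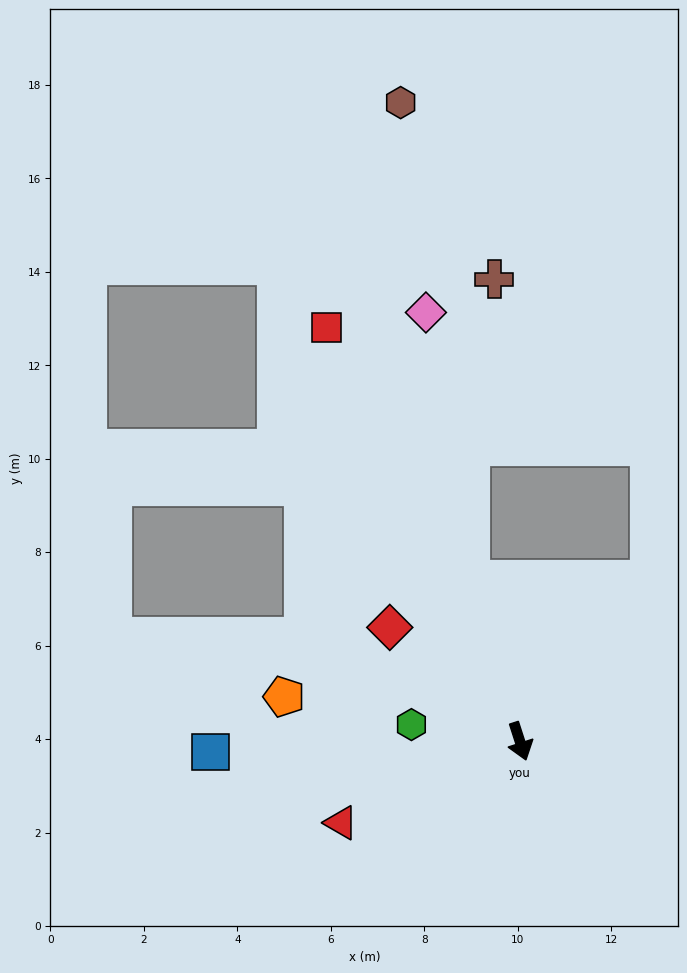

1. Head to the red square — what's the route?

turn right 173°, forward 9.8 m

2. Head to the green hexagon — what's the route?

turn right 117°, forward 2.3 m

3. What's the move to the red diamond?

turn right 149°, forward 3.7 m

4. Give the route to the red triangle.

turn right 83°, forward 4.2 m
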